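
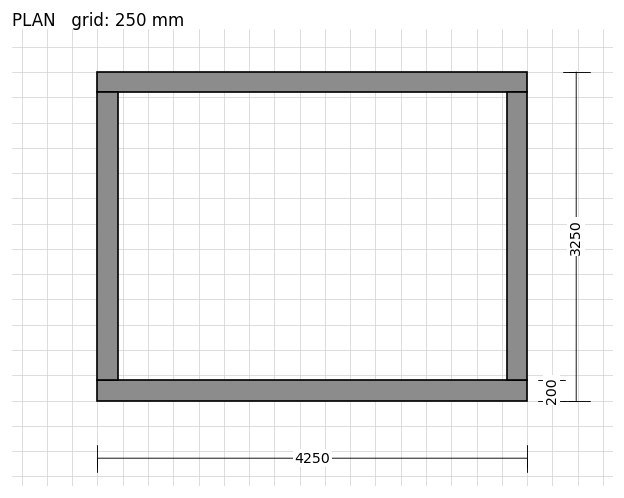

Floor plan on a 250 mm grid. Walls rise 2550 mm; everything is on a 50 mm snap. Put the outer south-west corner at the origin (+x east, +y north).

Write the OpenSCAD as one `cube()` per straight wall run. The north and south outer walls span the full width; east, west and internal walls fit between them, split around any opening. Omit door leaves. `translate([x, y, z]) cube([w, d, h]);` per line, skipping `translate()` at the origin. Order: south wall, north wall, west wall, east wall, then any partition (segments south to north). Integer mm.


cube([4250, 200, 2550]);
translate([0, 3050, 0]) cube([4250, 200, 2550]);
translate([0, 200, 0]) cube([200, 2850, 2550]);
translate([4050, 200, 0]) cube([200, 2850, 2550]);


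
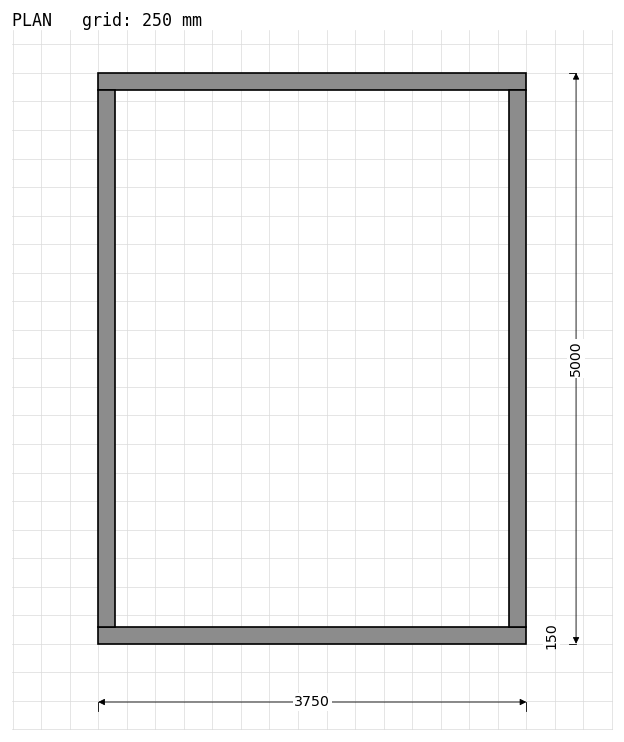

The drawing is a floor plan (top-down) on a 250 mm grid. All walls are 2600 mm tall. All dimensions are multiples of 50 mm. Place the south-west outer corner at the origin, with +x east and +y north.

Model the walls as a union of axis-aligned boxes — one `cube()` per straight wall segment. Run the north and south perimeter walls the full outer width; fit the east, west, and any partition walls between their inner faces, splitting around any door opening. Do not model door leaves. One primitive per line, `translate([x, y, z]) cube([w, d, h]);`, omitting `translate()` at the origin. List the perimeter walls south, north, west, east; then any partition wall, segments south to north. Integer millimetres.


cube([3750, 150, 2600]);
translate([0, 4850, 0]) cube([3750, 150, 2600]);
translate([0, 150, 0]) cube([150, 4700, 2600]);
translate([3600, 150, 0]) cube([150, 4700, 2600]);


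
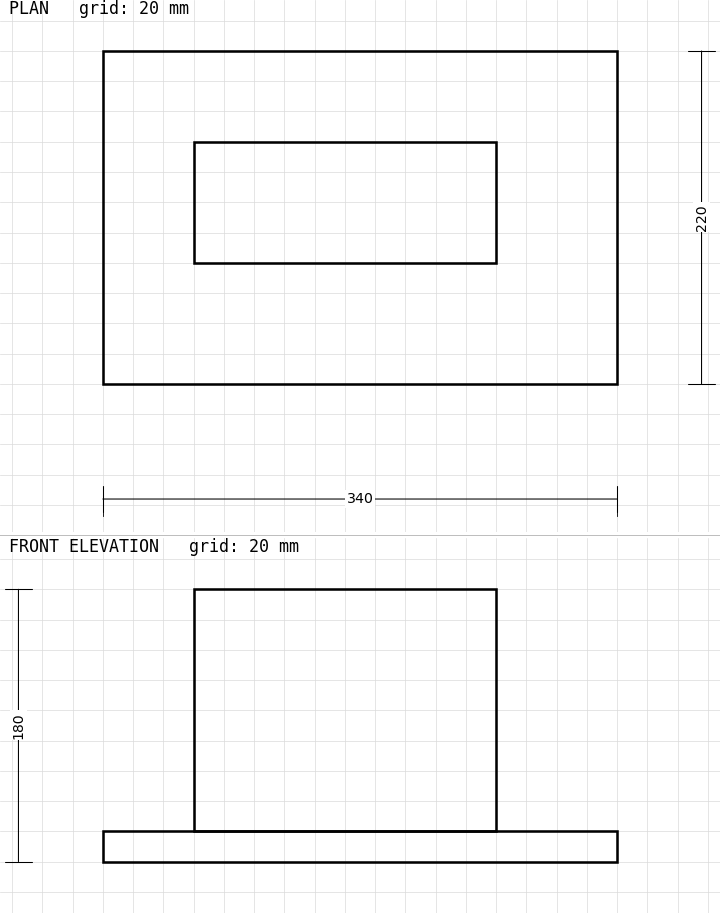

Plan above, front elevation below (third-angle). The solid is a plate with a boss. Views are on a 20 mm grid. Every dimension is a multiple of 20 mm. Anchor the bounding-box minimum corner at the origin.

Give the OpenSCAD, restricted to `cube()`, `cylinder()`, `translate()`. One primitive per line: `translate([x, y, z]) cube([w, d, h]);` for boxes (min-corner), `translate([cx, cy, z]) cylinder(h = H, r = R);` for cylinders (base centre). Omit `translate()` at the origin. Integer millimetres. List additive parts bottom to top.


cube([340, 220, 20]);
translate([60, 80, 20]) cube([200, 80, 160]);


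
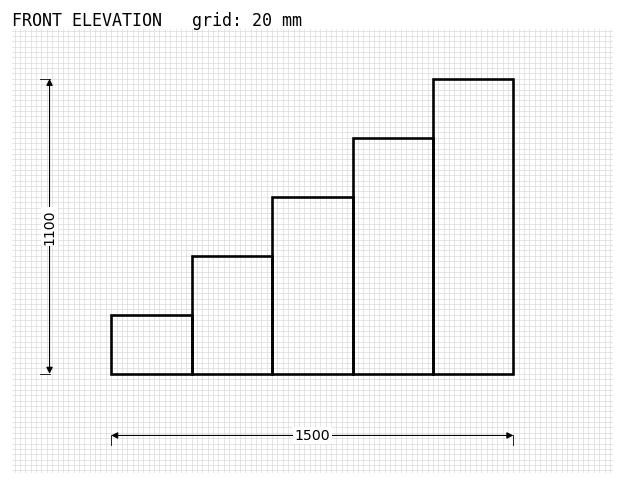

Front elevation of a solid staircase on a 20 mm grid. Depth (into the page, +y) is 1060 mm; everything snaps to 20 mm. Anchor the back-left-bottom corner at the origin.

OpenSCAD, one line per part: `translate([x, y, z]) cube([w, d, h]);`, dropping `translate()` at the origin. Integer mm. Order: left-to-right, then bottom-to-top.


cube([300, 1060, 220]);
translate([300, 0, 0]) cube([300, 1060, 440]);
translate([600, 0, 0]) cube([300, 1060, 660]);
translate([900, 0, 0]) cube([300, 1060, 880]);
translate([1200, 0, 0]) cube([300, 1060, 1100]);


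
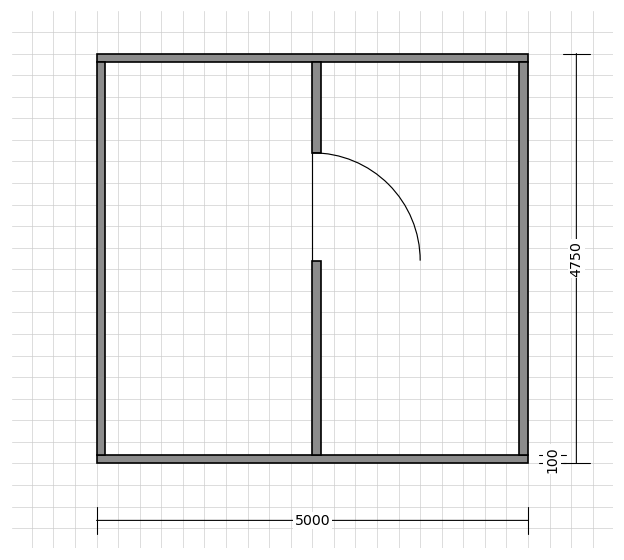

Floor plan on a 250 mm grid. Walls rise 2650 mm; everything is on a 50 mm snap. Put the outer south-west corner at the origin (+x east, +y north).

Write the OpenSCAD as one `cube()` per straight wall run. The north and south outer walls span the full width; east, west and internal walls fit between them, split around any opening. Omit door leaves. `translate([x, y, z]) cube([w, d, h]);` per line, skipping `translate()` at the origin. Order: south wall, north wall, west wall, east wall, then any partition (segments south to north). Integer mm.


cube([5000, 100, 2650]);
translate([0, 4650, 0]) cube([5000, 100, 2650]);
translate([0, 100, 0]) cube([100, 4550, 2650]);
translate([4900, 100, 0]) cube([100, 4550, 2650]);
translate([2500, 100, 0]) cube([100, 2250, 2650]);
translate([2500, 3600, 0]) cube([100, 1050, 2650]);


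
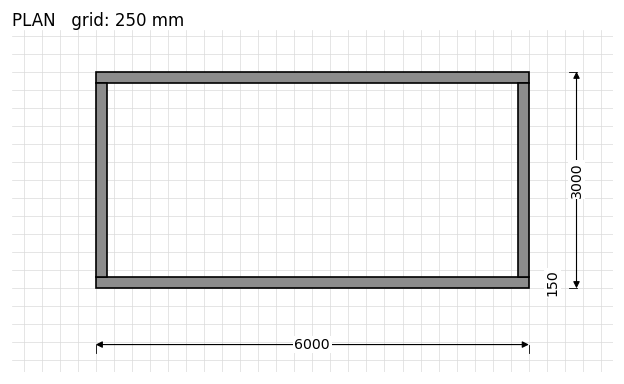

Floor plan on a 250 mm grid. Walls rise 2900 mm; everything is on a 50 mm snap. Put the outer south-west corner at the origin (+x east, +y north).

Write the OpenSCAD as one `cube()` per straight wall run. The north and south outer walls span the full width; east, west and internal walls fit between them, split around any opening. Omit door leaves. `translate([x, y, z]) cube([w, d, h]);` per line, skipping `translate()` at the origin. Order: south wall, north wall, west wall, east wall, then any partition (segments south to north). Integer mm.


cube([6000, 150, 2900]);
translate([0, 2850, 0]) cube([6000, 150, 2900]);
translate([0, 150, 0]) cube([150, 2700, 2900]);
translate([5850, 150, 0]) cube([150, 2700, 2900]);


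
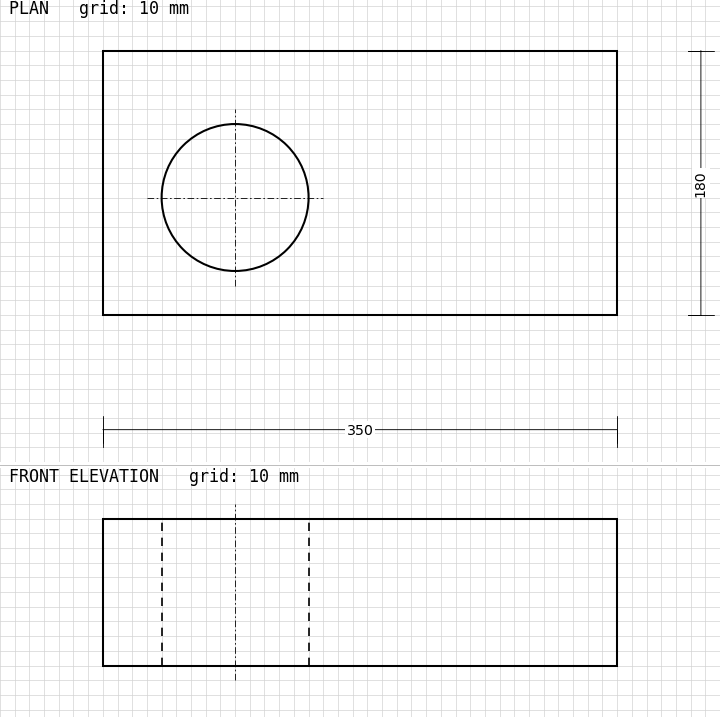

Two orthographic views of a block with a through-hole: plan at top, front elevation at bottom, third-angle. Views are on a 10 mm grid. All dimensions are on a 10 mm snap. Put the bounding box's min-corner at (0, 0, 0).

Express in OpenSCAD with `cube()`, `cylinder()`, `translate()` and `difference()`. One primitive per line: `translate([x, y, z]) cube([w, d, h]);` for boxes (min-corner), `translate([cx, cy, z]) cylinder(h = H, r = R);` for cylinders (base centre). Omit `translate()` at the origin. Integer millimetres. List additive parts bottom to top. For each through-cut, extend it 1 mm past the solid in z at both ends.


difference() {
  cube([350, 180, 100]);
  translate([90, 80, -1]) cylinder(h = 102, r = 50);
}


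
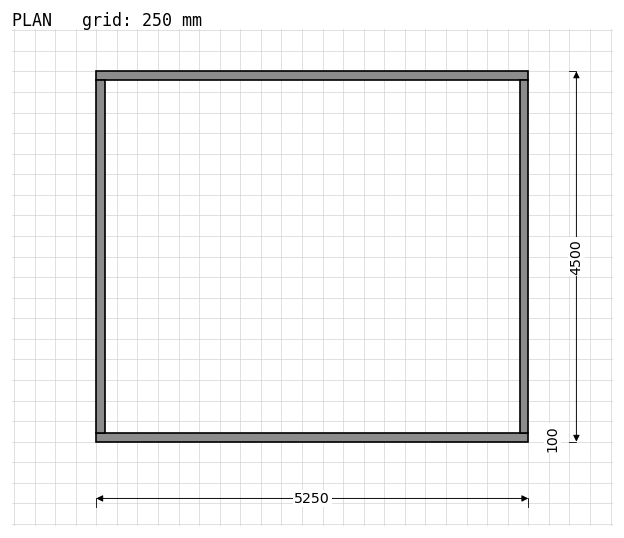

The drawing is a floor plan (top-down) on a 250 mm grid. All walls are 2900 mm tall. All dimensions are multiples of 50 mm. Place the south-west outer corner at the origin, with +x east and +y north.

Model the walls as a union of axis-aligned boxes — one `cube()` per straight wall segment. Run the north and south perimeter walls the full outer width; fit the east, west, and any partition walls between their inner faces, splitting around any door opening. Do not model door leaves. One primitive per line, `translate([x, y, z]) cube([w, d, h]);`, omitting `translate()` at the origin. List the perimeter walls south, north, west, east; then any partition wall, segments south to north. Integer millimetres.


cube([5250, 100, 2900]);
translate([0, 4400, 0]) cube([5250, 100, 2900]);
translate([0, 100, 0]) cube([100, 4300, 2900]);
translate([5150, 100, 0]) cube([100, 4300, 2900]);


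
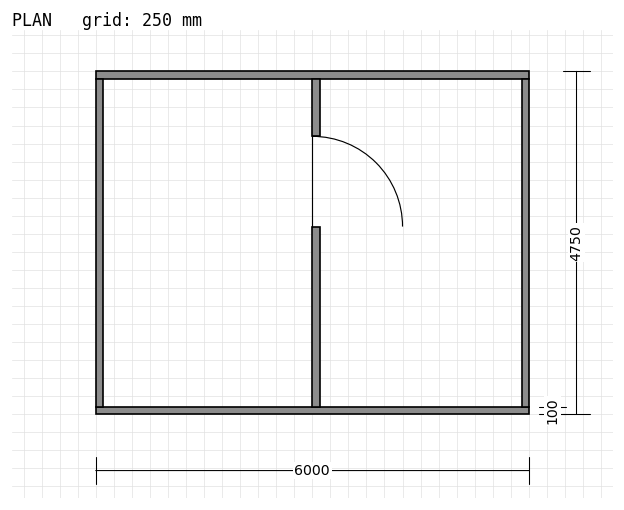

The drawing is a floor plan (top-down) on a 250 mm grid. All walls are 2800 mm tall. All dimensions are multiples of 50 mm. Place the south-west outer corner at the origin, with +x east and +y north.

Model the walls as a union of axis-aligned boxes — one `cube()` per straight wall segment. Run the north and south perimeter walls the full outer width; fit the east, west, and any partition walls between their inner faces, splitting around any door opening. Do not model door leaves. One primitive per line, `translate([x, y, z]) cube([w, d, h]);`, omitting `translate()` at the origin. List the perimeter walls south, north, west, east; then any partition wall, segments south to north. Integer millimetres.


cube([6000, 100, 2800]);
translate([0, 4650, 0]) cube([6000, 100, 2800]);
translate([0, 100, 0]) cube([100, 4550, 2800]);
translate([5900, 100, 0]) cube([100, 4550, 2800]);
translate([3000, 100, 0]) cube([100, 2500, 2800]);
translate([3000, 3850, 0]) cube([100, 800, 2800]);


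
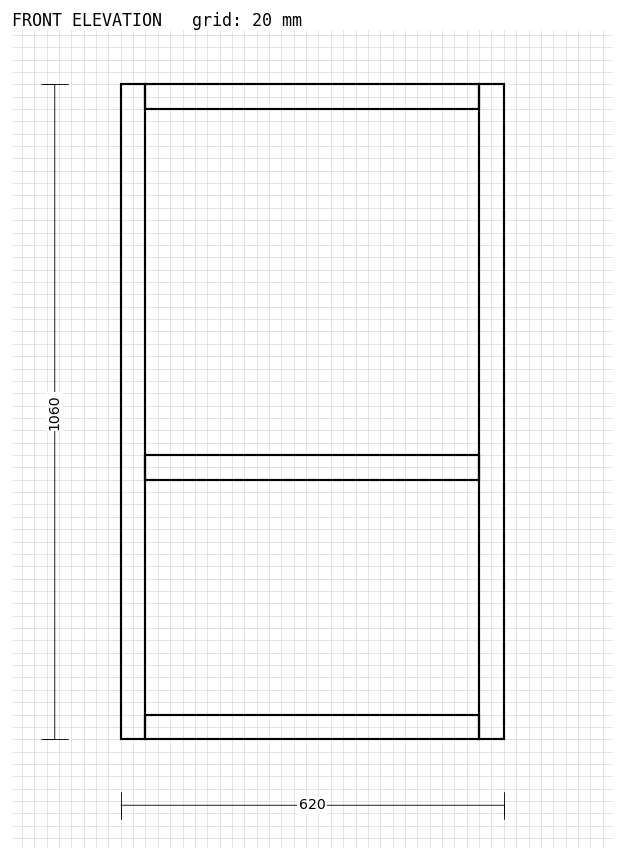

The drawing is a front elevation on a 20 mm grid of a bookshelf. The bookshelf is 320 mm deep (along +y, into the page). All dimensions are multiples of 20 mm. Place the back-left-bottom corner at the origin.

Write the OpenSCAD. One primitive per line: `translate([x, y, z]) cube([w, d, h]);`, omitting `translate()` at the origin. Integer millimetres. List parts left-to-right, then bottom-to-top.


cube([40, 320, 1060]);
translate([40, 0, 0]) cube([540, 320, 40]);
translate([40, 0, 420]) cube([540, 320, 40]);
translate([40, 0, 1020]) cube([540, 320, 40]);
translate([580, 0, 0]) cube([40, 320, 1060]);


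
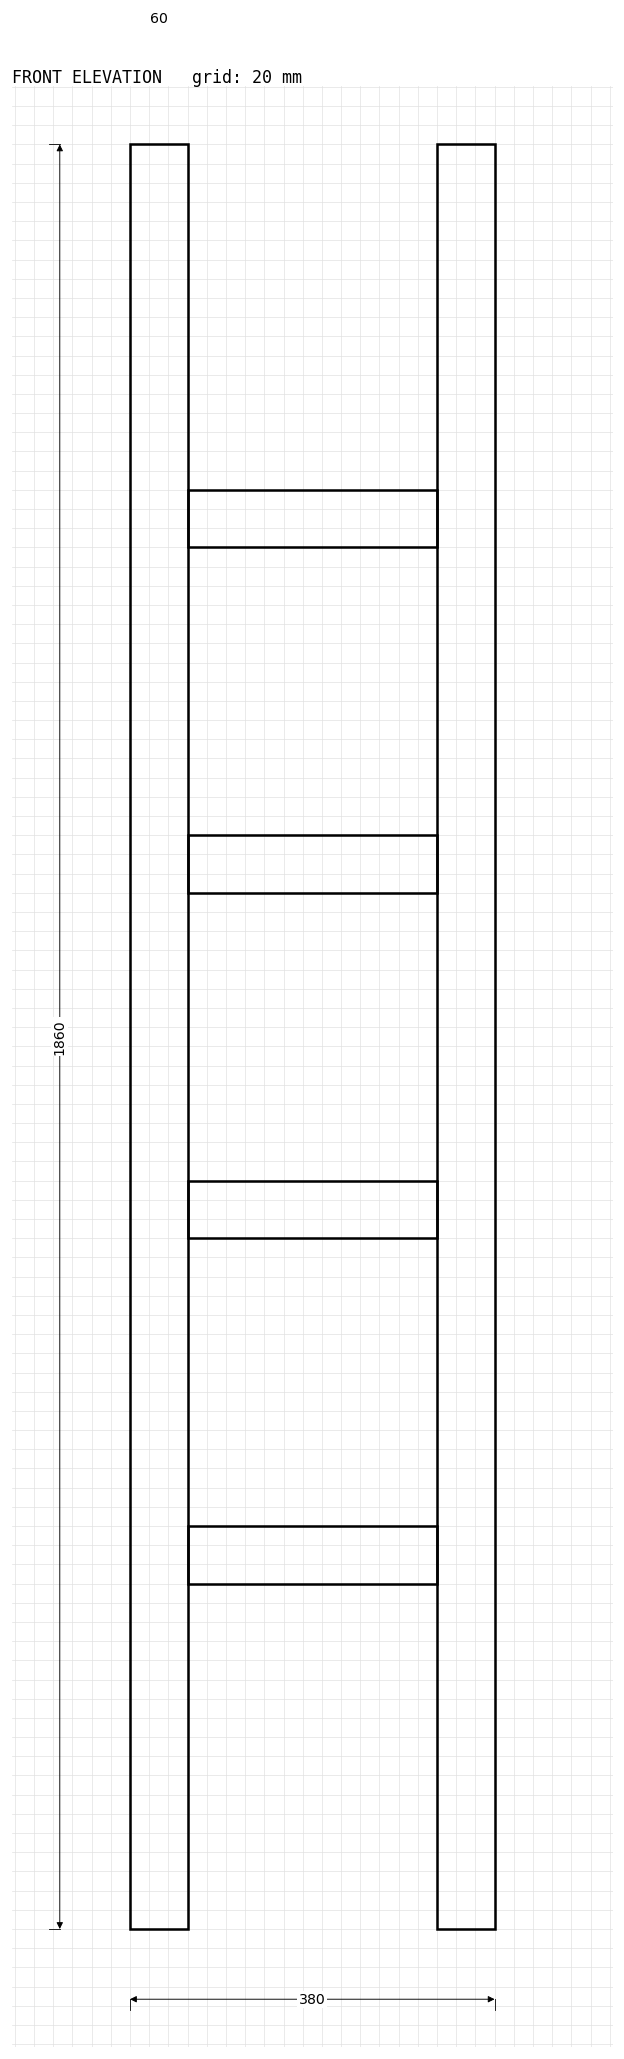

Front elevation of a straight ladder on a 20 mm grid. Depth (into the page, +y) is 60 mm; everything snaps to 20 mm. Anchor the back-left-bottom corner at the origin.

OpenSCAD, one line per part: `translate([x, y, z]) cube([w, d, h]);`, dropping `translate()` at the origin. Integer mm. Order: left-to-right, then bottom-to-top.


cube([60, 60, 1860]);
translate([60, 0, 360]) cube([260, 60, 60]);
translate([60, 0, 720]) cube([260, 60, 60]);
translate([60, 0, 1080]) cube([260, 60, 60]);
translate([60, 0, 1440]) cube([260, 60, 60]);
translate([320, 0, 0]) cube([60, 60, 1860]);


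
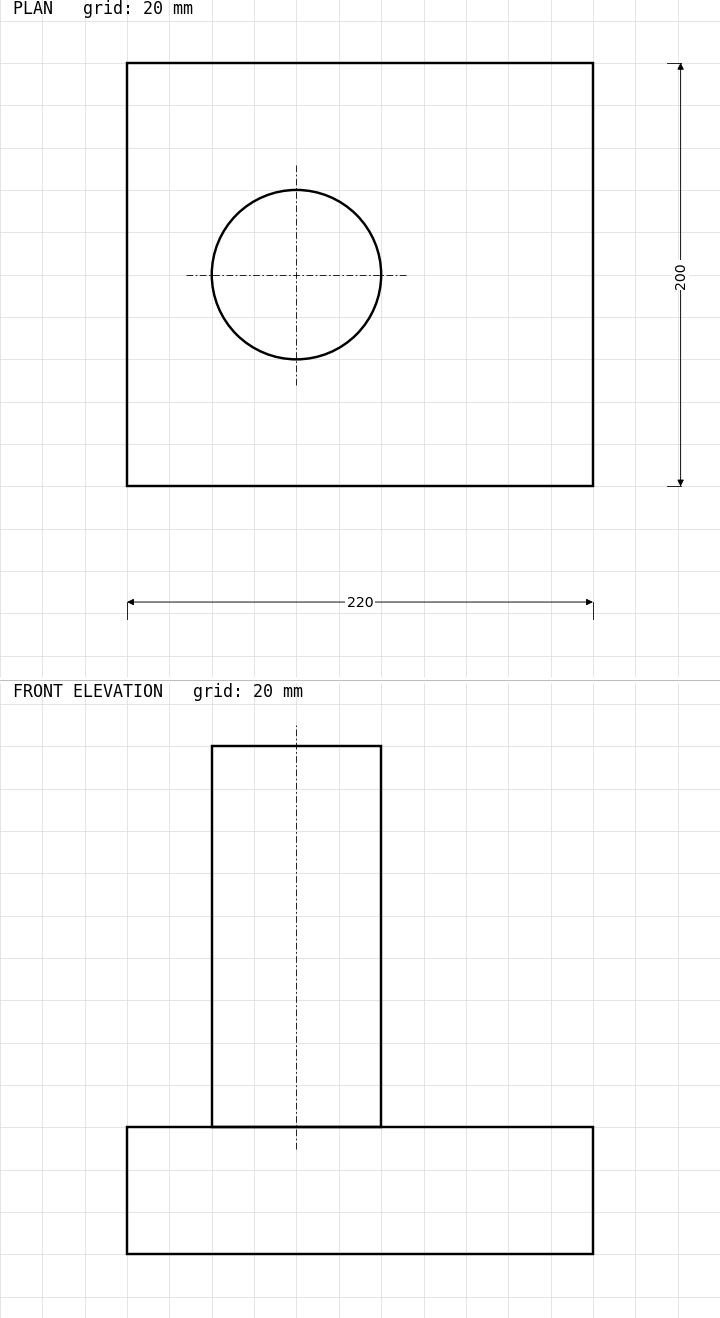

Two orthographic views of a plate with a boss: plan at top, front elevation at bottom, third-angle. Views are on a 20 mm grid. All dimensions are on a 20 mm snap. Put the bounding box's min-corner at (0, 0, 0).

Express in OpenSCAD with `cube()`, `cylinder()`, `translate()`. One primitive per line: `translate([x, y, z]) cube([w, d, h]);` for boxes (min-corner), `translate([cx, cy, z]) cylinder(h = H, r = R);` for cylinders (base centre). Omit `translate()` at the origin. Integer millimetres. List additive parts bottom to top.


cube([220, 200, 60]);
translate([80, 100, 60]) cylinder(h = 180, r = 40);


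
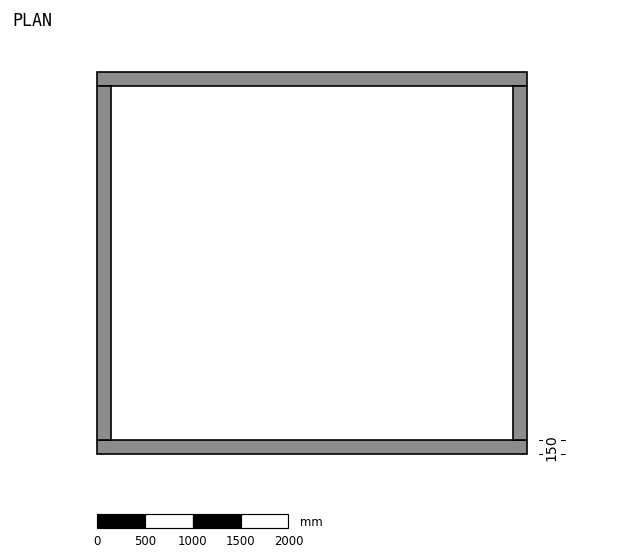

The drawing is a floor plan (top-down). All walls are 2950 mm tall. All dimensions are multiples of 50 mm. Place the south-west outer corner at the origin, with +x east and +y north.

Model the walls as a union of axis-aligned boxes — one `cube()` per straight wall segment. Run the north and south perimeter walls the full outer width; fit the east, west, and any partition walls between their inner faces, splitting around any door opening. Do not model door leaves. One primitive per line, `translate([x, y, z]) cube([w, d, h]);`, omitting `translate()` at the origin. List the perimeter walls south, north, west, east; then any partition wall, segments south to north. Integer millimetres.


cube([4500, 150, 2950]);
translate([0, 3850, 0]) cube([4500, 150, 2950]);
translate([0, 150, 0]) cube([150, 3700, 2950]);
translate([4350, 150, 0]) cube([150, 3700, 2950]);


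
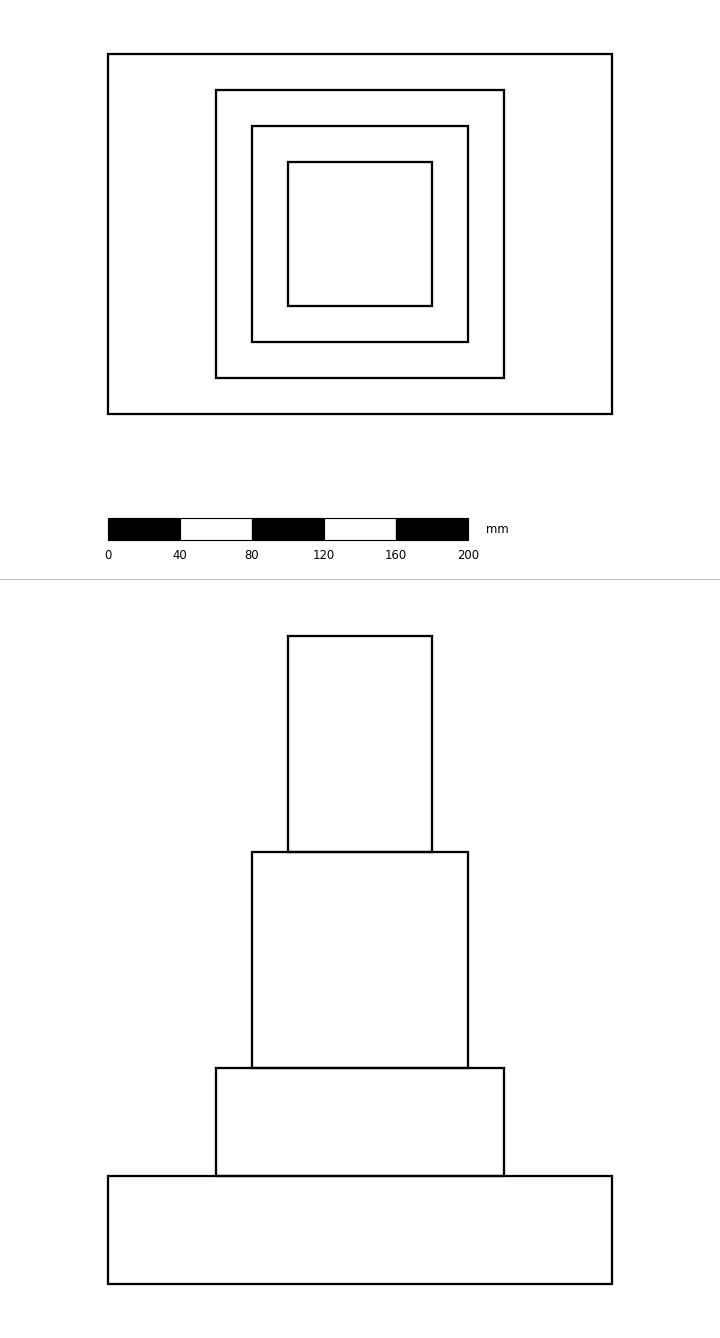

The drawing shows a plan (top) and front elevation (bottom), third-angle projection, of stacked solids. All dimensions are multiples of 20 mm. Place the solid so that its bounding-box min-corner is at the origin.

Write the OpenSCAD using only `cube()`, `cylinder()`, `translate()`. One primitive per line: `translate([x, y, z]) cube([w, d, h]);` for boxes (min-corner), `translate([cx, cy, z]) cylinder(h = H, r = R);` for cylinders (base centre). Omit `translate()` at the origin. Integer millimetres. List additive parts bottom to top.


cube([280, 200, 60]);
translate([60, 20, 60]) cube([160, 160, 60]);
translate([80, 40, 120]) cube([120, 120, 120]);
translate([100, 60, 240]) cube([80, 80, 120]);


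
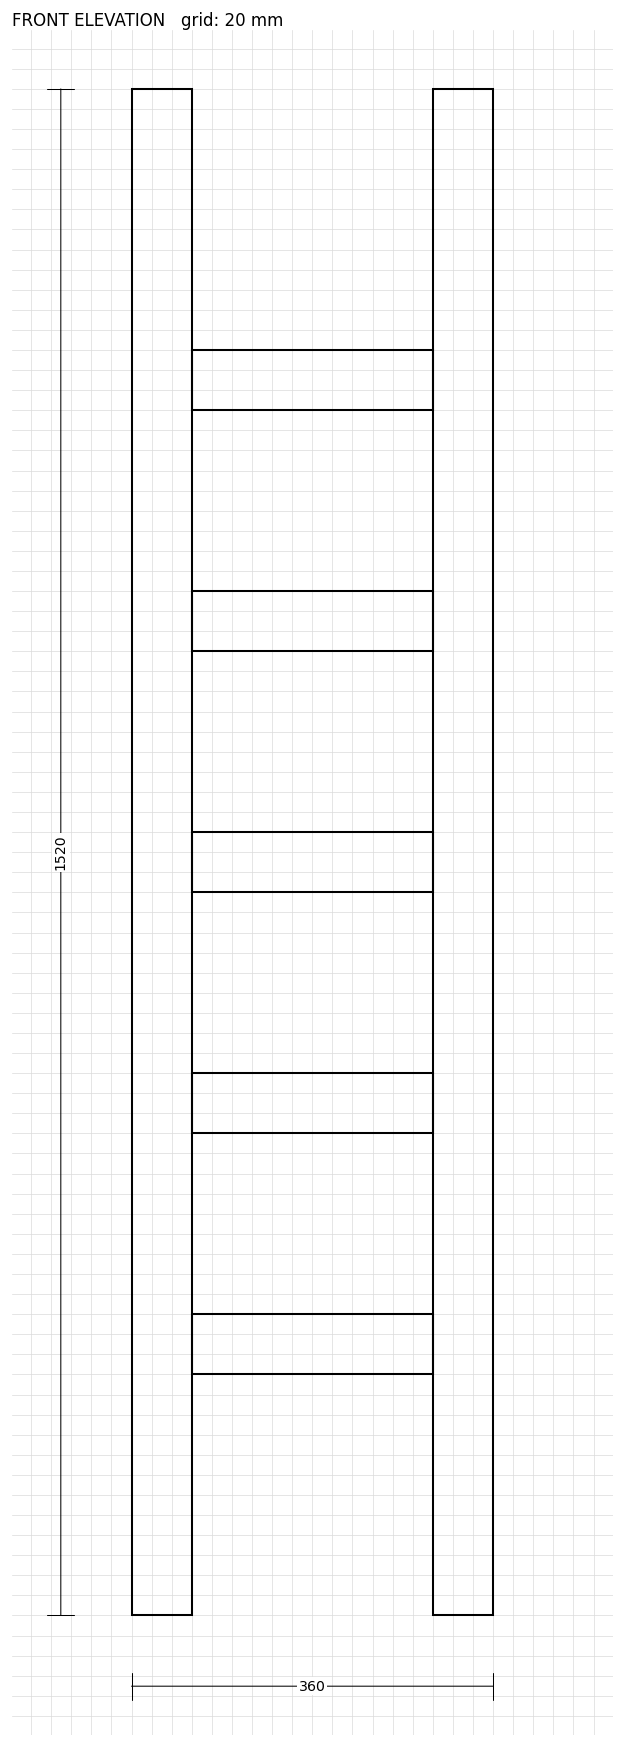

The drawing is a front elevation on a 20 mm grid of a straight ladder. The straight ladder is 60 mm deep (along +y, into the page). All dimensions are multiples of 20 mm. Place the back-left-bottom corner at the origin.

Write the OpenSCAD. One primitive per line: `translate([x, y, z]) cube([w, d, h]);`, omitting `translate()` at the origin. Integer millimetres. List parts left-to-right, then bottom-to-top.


cube([60, 60, 1520]);
translate([60, 0, 240]) cube([240, 60, 60]);
translate([60, 0, 480]) cube([240, 60, 60]);
translate([60, 0, 720]) cube([240, 60, 60]);
translate([60, 0, 960]) cube([240, 60, 60]);
translate([60, 0, 1200]) cube([240, 60, 60]);
translate([300, 0, 0]) cube([60, 60, 1520]);


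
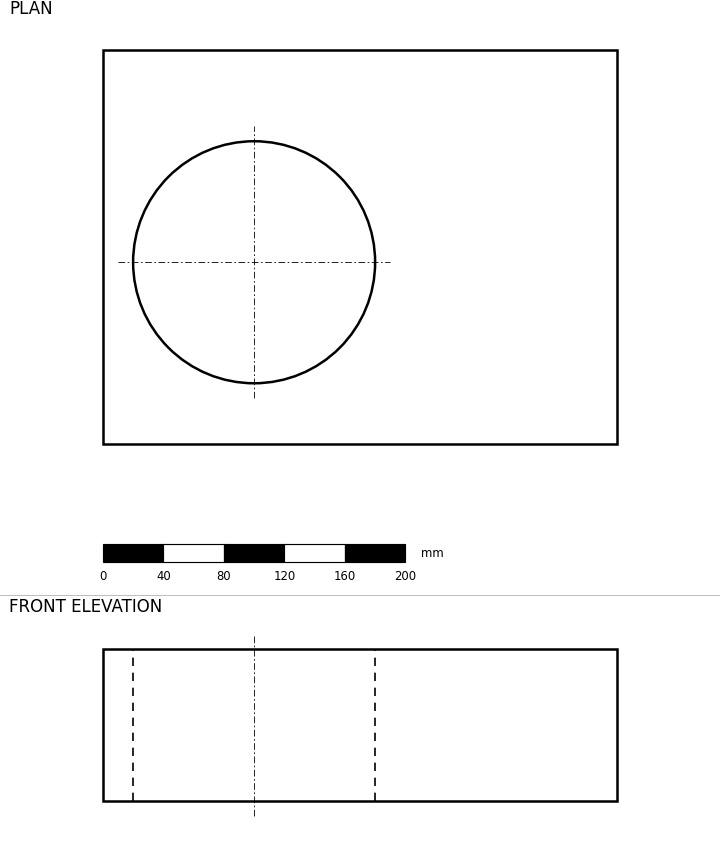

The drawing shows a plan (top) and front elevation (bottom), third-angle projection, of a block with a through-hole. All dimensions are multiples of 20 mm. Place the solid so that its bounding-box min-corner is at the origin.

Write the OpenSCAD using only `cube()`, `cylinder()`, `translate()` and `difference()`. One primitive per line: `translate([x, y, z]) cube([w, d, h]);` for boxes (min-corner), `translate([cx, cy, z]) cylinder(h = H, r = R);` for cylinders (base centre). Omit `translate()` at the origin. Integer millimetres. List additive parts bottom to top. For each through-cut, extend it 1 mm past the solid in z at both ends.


difference() {
  cube([340, 260, 100]);
  translate([100, 120, -1]) cylinder(h = 102, r = 80);
}


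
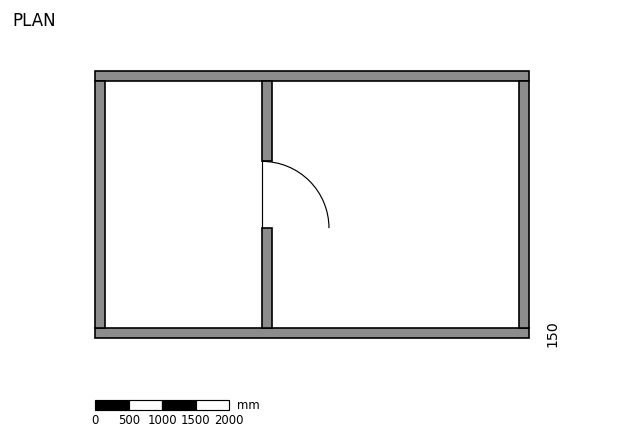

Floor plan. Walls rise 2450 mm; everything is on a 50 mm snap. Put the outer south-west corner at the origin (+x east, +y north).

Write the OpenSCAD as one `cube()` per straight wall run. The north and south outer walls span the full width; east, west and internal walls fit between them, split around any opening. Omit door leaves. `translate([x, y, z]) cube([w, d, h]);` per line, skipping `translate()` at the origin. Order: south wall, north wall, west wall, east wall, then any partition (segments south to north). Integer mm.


cube([6500, 150, 2450]);
translate([0, 3850, 0]) cube([6500, 150, 2450]);
translate([0, 150, 0]) cube([150, 3700, 2450]);
translate([6350, 150, 0]) cube([150, 3700, 2450]);
translate([2500, 150, 0]) cube([150, 1500, 2450]);
translate([2500, 2650, 0]) cube([150, 1200, 2450]);


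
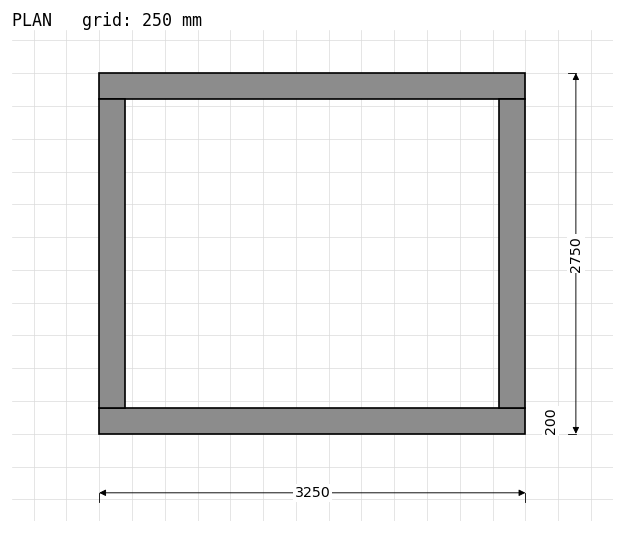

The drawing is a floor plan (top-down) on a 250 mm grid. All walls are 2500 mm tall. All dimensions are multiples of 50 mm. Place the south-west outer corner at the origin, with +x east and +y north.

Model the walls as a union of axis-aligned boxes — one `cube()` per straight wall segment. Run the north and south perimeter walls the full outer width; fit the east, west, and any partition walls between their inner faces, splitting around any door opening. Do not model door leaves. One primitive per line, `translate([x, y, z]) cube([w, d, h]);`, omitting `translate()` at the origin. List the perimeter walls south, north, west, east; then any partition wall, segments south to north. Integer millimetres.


cube([3250, 200, 2500]);
translate([0, 2550, 0]) cube([3250, 200, 2500]);
translate([0, 200, 0]) cube([200, 2350, 2500]);
translate([3050, 200, 0]) cube([200, 2350, 2500]);


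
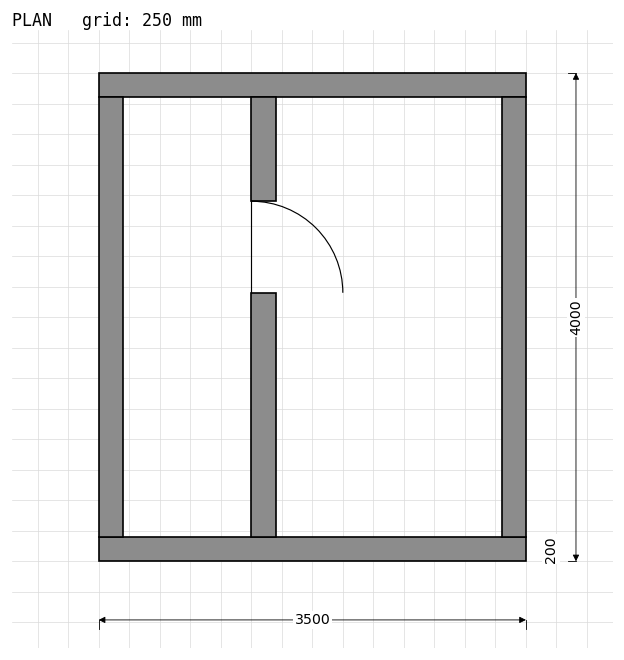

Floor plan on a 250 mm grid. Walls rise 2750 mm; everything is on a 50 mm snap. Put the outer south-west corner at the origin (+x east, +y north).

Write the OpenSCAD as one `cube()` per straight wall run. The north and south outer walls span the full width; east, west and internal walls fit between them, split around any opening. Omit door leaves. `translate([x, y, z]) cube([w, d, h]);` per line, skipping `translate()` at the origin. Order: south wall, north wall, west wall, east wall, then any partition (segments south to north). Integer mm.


cube([3500, 200, 2750]);
translate([0, 3800, 0]) cube([3500, 200, 2750]);
translate([0, 200, 0]) cube([200, 3600, 2750]);
translate([3300, 200, 0]) cube([200, 3600, 2750]);
translate([1250, 200, 0]) cube([200, 2000, 2750]);
translate([1250, 2950, 0]) cube([200, 850, 2750]);


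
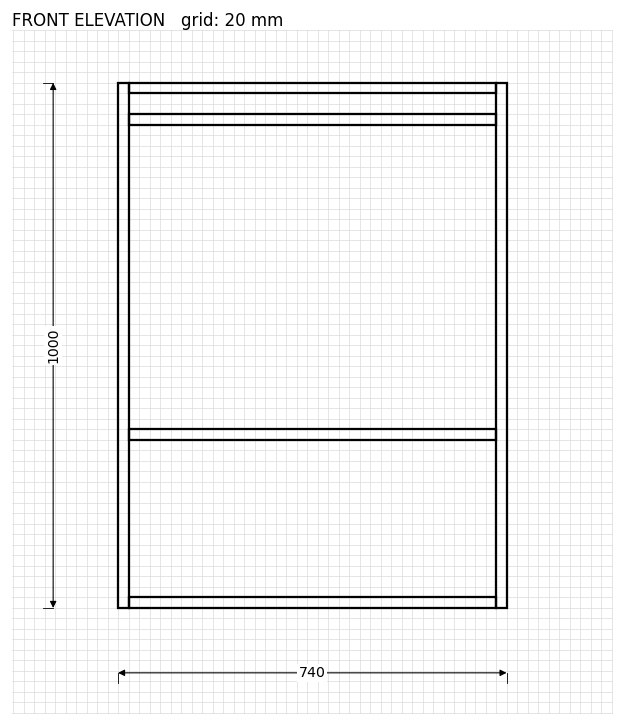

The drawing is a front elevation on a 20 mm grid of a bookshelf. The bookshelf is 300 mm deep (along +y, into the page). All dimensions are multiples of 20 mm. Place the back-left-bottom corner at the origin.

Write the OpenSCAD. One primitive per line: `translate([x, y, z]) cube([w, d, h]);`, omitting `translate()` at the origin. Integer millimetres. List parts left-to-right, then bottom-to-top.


cube([20, 300, 1000]);
translate([20, 0, 0]) cube([700, 300, 20]);
translate([20, 0, 320]) cube([700, 300, 20]);
translate([20, 0, 920]) cube([700, 300, 20]);
translate([20, 0, 980]) cube([700, 300, 20]);
translate([720, 0, 0]) cube([20, 300, 1000]);


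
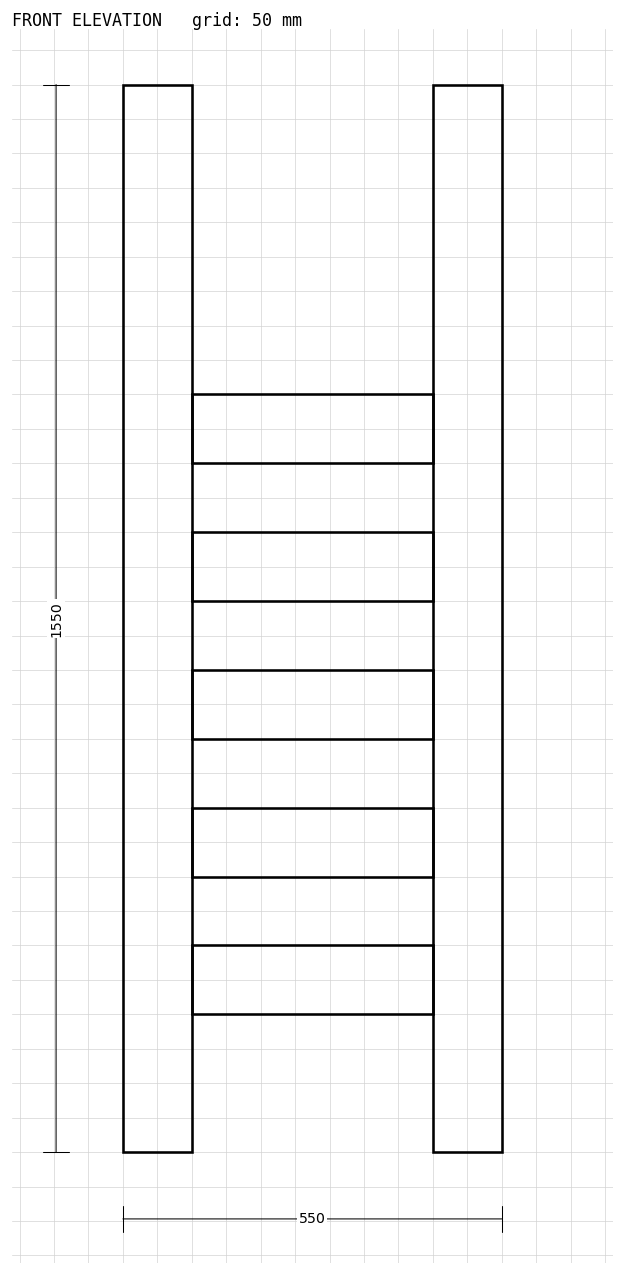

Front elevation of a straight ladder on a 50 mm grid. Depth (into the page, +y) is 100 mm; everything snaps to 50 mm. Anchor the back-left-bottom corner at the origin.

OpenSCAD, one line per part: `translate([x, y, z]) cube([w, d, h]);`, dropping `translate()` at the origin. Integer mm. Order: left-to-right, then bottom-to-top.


cube([100, 100, 1550]);
translate([100, 0, 200]) cube([350, 100, 100]);
translate([100, 0, 400]) cube([350, 100, 100]);
translate([100, 0, 600]) cube([350, 100, 100]);
translate([100, 0, 800]) cube([350, 100, 100]);
translate([100, 0, 1000]) cube([350, 100, 100]);
translate([450, 0, 0]) cube([100, 100, 1550]);


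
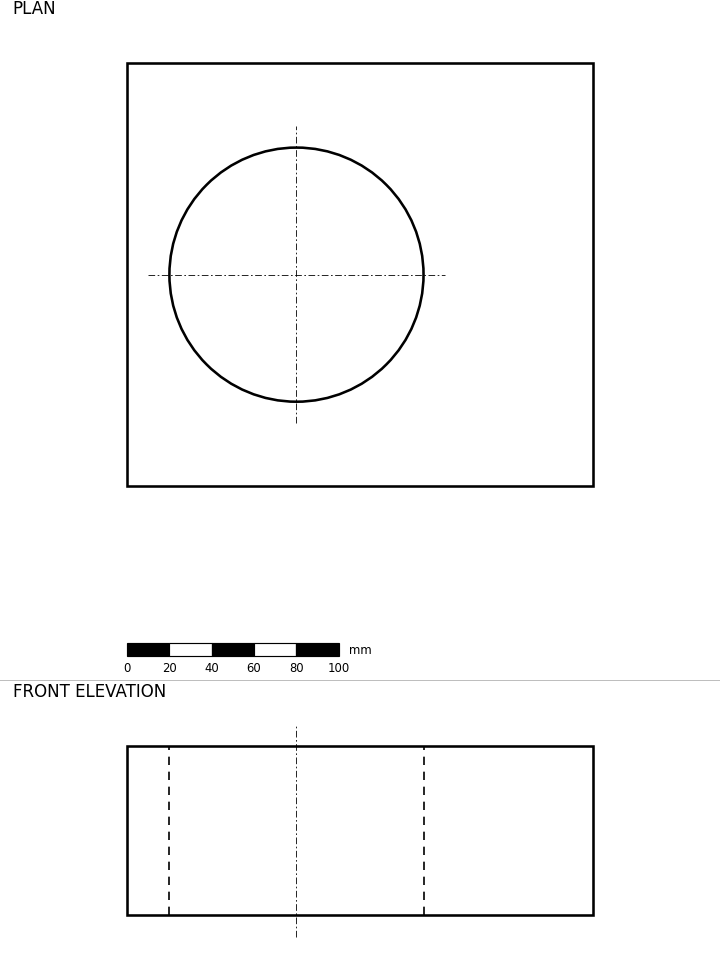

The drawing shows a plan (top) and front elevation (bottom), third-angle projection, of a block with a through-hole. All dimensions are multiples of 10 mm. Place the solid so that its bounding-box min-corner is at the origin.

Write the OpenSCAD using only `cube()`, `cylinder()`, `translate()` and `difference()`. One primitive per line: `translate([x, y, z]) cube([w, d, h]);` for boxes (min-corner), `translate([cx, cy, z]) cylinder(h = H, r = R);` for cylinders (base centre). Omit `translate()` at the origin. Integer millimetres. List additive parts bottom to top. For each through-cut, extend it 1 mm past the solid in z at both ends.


difference() {
  cube([220, 200, 80]);
  translate([80, 100, -1]) cylinder(h = 82, r = 60);
}


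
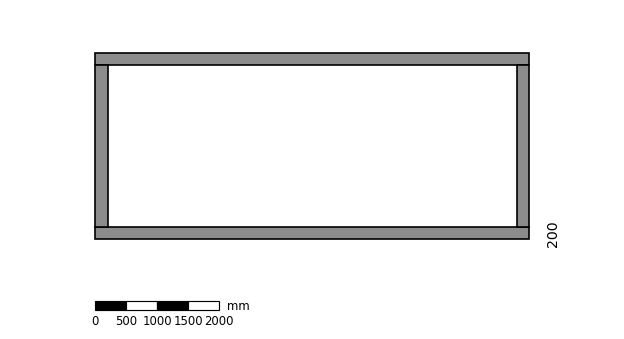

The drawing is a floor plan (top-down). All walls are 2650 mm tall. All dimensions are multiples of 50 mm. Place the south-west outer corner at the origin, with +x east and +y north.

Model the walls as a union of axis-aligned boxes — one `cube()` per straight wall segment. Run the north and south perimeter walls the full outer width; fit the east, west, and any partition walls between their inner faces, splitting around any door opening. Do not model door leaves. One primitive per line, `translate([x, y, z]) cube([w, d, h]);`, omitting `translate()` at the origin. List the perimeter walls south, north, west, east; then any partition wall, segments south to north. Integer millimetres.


cube([7000, 200, 2650]);
translate([0, 2800, 0]) cube([7000, 200, 2650]);
translate([0, 200, 0]) cube([200, 2600, 2650]);
translate([6800, 200, 0]) cube([200, 2600, 2650]);


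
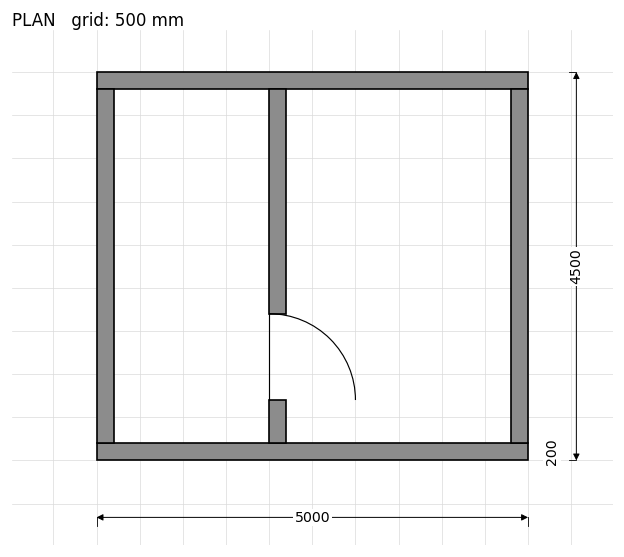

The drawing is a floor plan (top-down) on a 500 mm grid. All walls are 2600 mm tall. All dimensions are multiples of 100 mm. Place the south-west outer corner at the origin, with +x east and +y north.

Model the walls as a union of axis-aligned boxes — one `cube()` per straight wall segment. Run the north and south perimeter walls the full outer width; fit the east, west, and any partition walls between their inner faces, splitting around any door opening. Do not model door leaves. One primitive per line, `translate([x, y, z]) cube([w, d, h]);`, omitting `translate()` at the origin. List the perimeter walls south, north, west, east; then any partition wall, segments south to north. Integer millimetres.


cube([5000, 200, 2600]);
translate([0, 4300, 0]) cube([5000, 200, 2600]);
translate([0, 200, 0]) cube([200, 4100, 2600]);
translate([4800, 200, 0]) cube([200, 4100, 2600]);
translate([2000, 200, 0]) cube([200, 500, 2600]);
translate([2000, 1700, 0]) cube([200, 2600, 2600]);


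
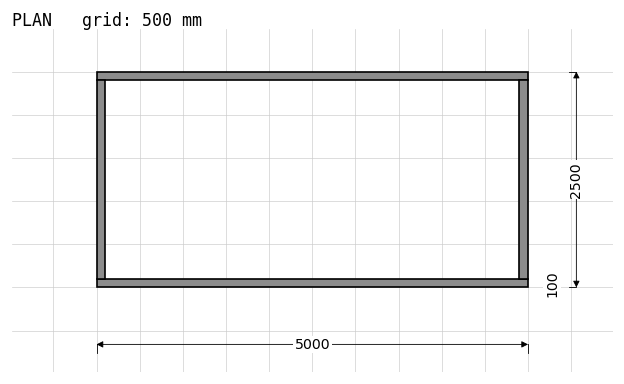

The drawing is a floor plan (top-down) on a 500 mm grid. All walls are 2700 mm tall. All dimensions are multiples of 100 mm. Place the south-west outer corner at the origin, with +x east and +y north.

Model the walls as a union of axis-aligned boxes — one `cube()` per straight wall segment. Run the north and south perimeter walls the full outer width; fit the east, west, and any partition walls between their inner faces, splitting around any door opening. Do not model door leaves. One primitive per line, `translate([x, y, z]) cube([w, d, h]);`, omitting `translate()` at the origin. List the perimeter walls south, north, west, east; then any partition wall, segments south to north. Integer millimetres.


cube([5000, 100, 2700]);
translate([0, 2400, 0]) cube([5000, 100, 2700]);
translate([0, 100, 0]) cube([100, 2300, 2700]);
translate([4900, 100, 0]) cube([100, 2300, 2700]);


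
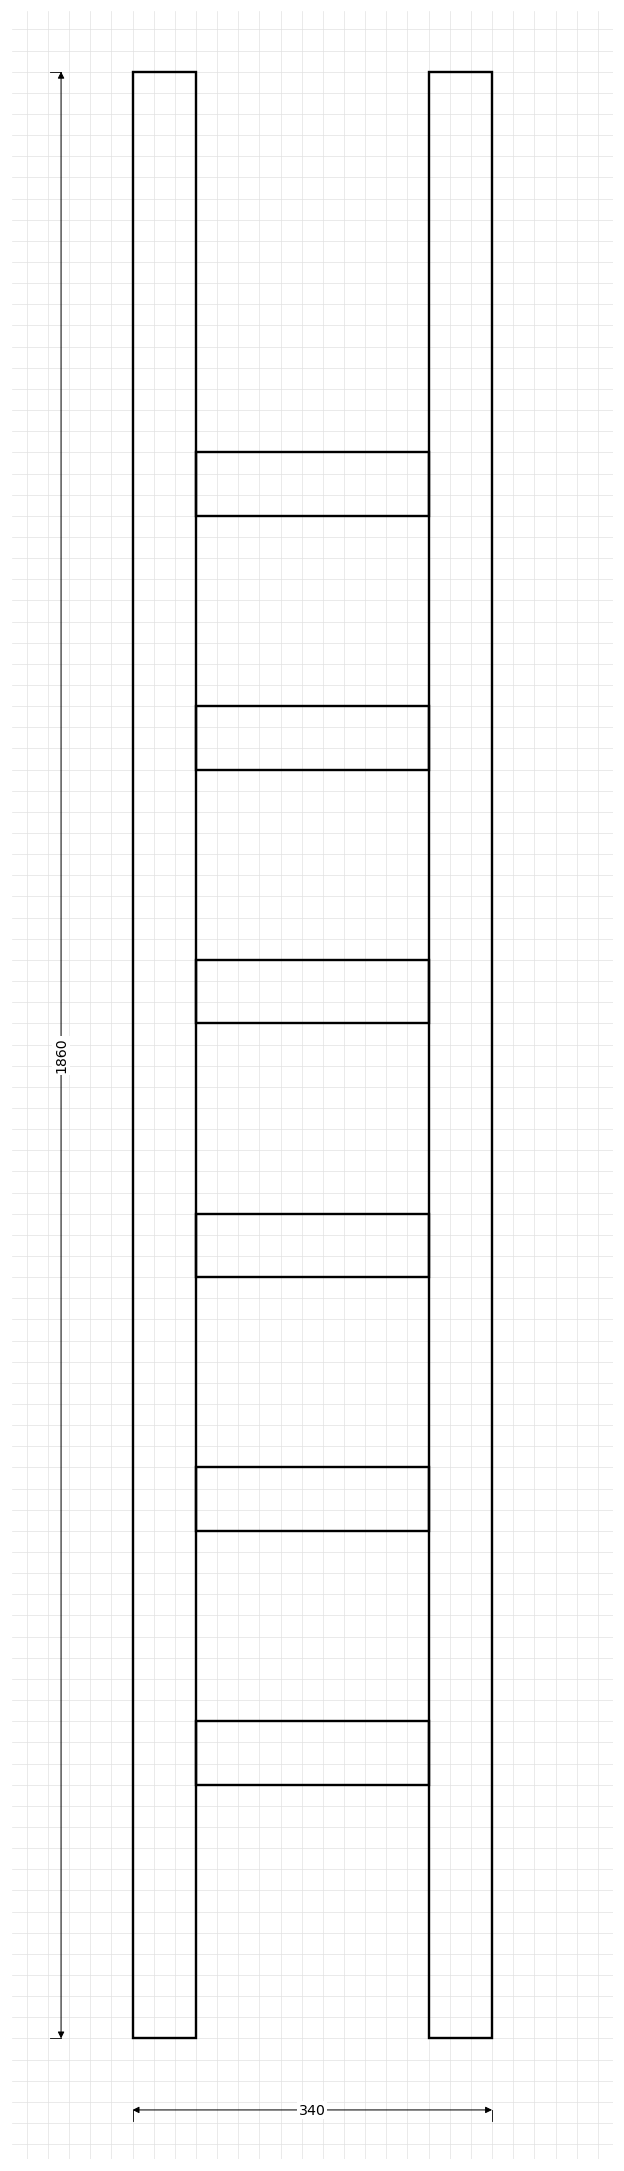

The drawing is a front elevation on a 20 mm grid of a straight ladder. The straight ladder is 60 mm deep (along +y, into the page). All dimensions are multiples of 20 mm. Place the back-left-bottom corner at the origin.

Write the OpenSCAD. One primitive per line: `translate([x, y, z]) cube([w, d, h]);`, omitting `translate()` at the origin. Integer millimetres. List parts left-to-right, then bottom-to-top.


cube([60, 60, 1860]);
translate([60, 0, 240]) cube([220, 60, 60]);
translate([60, 0, 480]) cube([220, 60, 60]);
translate([60, 0, 720]) cube([220, 60, 60]);
translate([60, 0, 960]) cube([220, 60, 60]);
translate([60, 0, 1200]) cube([220, 60, 60]);
translate([60, 0, 1440]) cube([220, 60, 60]);
translate([280, 0, 0]) cube([60, 60, 1860]);


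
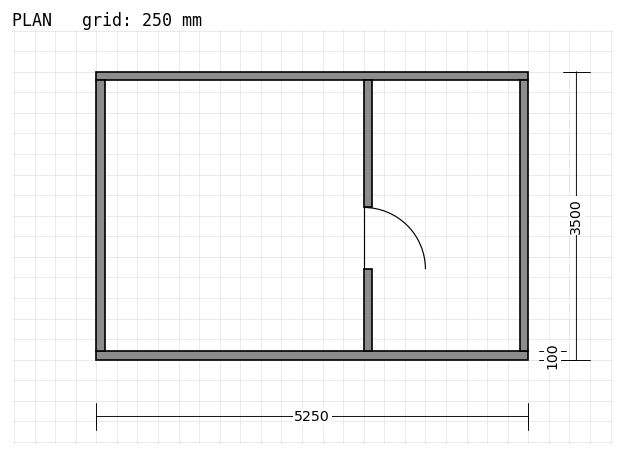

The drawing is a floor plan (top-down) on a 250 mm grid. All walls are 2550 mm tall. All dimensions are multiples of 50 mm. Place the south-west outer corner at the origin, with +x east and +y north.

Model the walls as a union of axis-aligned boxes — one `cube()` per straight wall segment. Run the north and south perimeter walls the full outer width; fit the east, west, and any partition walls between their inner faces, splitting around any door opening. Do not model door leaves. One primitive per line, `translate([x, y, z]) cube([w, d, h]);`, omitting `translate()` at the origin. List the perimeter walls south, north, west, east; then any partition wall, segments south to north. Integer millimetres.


cube([5250, 100, 2550]);
translate([0, 3400, 0]) cube([5250, 100, 2550]);
translate([0, 100, 0]) cube([100, 3300, 2550]);
translate([5150, 100, 0]) cube([100, 3300, 2550]);
translate([3250, 100, 0]) cube([100, 1000, 2550]);
translate([3250, 1850, 0]) cube([100, 1550, 2550]);


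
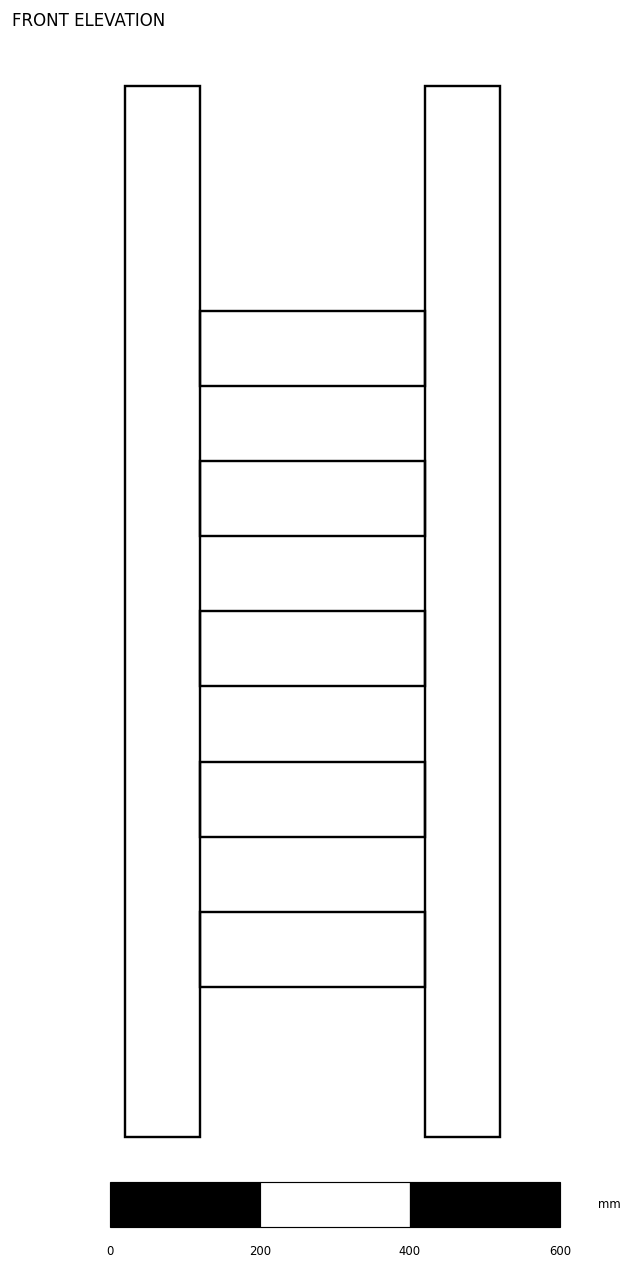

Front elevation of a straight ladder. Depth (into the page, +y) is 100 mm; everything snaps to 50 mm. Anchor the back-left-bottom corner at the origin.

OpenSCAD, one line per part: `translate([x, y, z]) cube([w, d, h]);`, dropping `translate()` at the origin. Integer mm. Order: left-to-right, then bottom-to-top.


cube([100, 100, 1400]);
translate([100, 0, 200]) cube([300, 100, 100]);
translate([100, 0, 400]) cube([300, 100, 100]);
translate([100, 0, 600]) cube([300, 100, 100]);
translate([100, 0, 800]) cube([300, 100, 100]);
translate([100, 0, 1000]) cube([300, 100, 100]);
translate([400, 0, 0]) cube([100, 100, 1400]);


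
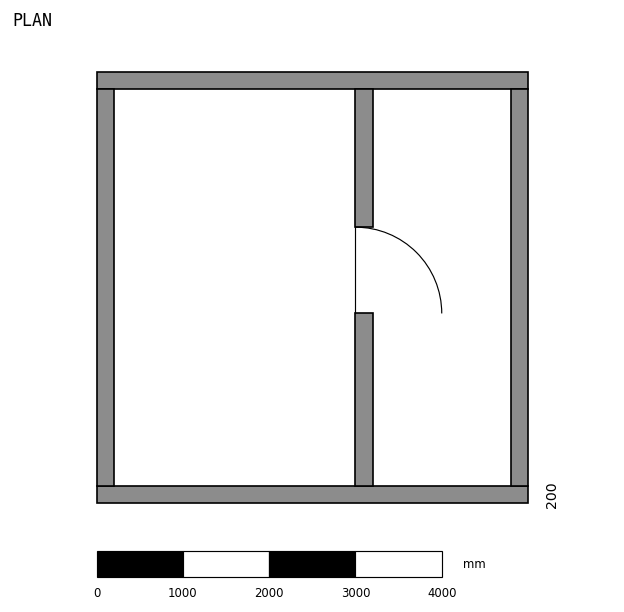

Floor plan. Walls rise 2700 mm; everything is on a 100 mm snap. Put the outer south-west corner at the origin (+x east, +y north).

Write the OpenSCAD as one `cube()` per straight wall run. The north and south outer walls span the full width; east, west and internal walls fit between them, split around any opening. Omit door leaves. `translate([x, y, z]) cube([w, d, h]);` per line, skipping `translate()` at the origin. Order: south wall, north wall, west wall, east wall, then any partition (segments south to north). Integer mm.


cube([5000, 200, 2700]);
translate([0, 4800, 0]) cube([5000, 200, 2700]);
translate([0, 200, 0]) cube([200, 4600, 2700]);
translate([4800, 200, 0]) cube([200, 4600, 2700]);
translate([3000, 200, 0]) cube([200, 2000, 2700]);
translate([3000, 3200, 0]) cube([200, 1600, 2700]);


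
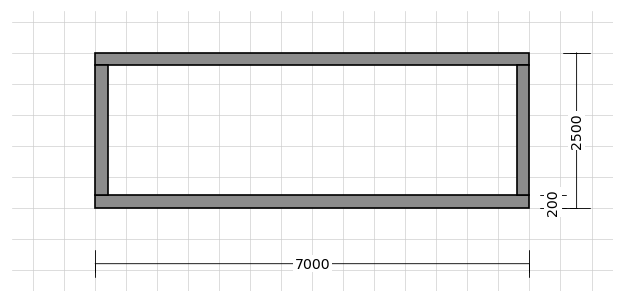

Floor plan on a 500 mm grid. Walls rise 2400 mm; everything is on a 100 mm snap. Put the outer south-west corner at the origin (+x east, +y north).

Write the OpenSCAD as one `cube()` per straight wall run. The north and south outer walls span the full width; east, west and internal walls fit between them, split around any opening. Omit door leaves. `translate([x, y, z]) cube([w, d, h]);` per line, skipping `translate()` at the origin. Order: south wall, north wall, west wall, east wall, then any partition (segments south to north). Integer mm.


cube([7000, 200, 2400]);
translate([0, 2300, 0]) cube([7000, 200, 2400]);
translate([0, 200, 0]) cube([200, 2100, 2400]);
translate([6800, 200, 0]) cube([200, 2100, 2400]);


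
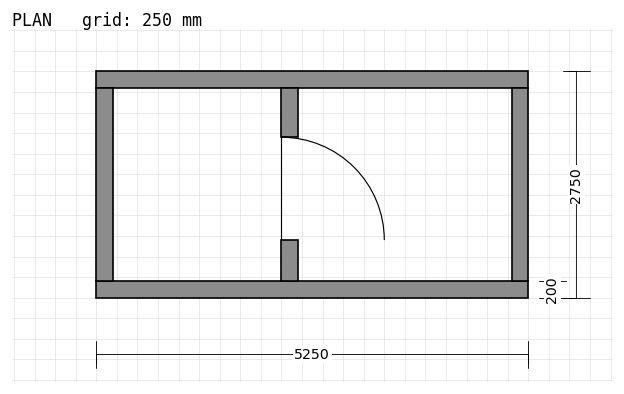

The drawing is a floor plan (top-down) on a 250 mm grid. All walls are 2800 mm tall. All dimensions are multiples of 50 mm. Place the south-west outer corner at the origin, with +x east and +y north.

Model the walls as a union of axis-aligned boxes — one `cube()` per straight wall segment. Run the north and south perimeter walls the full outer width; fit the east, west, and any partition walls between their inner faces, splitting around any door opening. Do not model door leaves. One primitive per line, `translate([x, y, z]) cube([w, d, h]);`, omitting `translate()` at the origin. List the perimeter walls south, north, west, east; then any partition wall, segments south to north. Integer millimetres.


cube([5250, 200, 2800]);
translate([0, 2550, 0]) cube([5250, 200, 2800]);
translate([0, 200, 0]) cube([200, 2350, 2800]);
translate([5050, 200, 0]) cube([200, 2350, 2800]);
translate([2250, 200, 0]) cube([200, 500, 2800]);
translate([2250, 1950, 0]) cube([200, 600, 2800]);


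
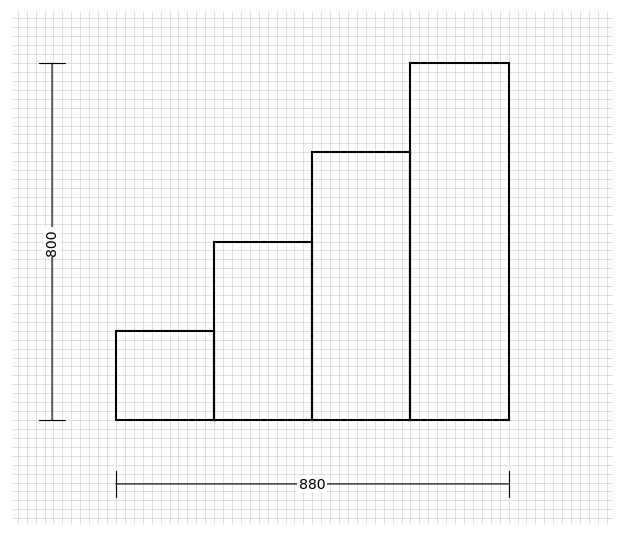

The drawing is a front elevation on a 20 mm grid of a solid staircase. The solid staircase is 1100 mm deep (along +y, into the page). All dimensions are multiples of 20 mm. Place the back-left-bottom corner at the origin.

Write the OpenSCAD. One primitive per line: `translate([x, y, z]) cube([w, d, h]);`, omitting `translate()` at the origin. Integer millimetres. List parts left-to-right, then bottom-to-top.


cube([220, 1100, 200]);
translate([220, 0, 0]) cube([220, 1100, 400]);
translate([440, 0, 0]) cube([220, 1100, 600]);
translate([660, 0, 0]) cube([220, 1100, 800]);


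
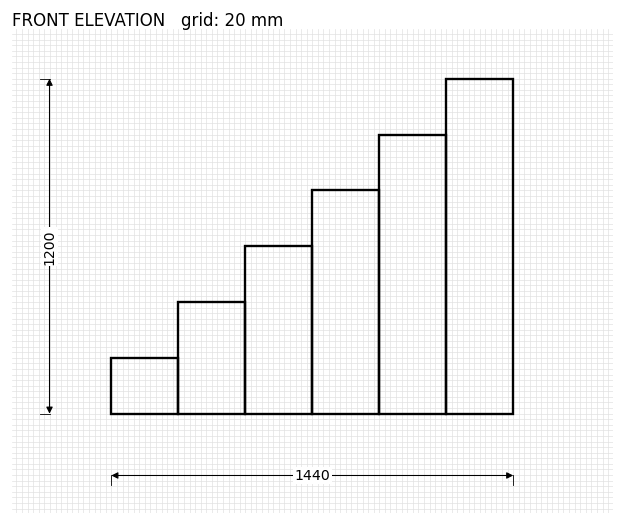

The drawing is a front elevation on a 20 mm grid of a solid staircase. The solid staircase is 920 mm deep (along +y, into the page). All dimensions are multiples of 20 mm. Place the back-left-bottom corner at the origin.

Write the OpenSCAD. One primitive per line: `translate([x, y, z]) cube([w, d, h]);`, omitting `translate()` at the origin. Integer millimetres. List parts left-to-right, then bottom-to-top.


cube([240, 920, 200]);
translate([240, 0, 0]) cube([240, 920, 400]);
translate([480, 0, 0]) cube([240, 920, 600]);
translate([720, 0, 0]) cube([240, 920, 800]);
translate([960, 0, 0]) cube([240, 920, 1000]);
translate([1200, 0, 0]) cube([240, 920, 1200]);


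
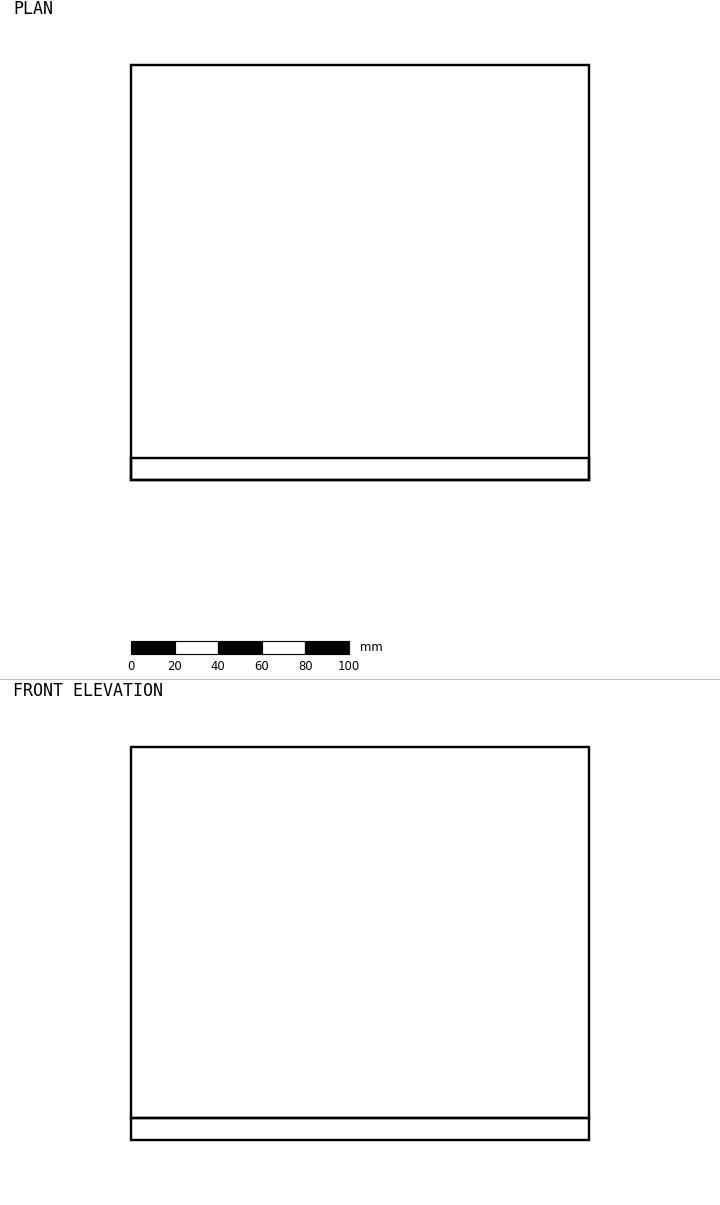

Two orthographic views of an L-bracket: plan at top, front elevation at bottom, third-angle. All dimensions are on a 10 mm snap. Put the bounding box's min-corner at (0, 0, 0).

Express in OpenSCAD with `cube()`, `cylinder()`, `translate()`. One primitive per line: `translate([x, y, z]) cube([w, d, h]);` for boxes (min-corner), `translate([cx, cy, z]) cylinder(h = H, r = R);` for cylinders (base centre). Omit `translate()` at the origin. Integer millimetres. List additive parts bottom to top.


cube([210, 190, 10]);
translate([0, 0, 10]) cube([210, 10, 170]);


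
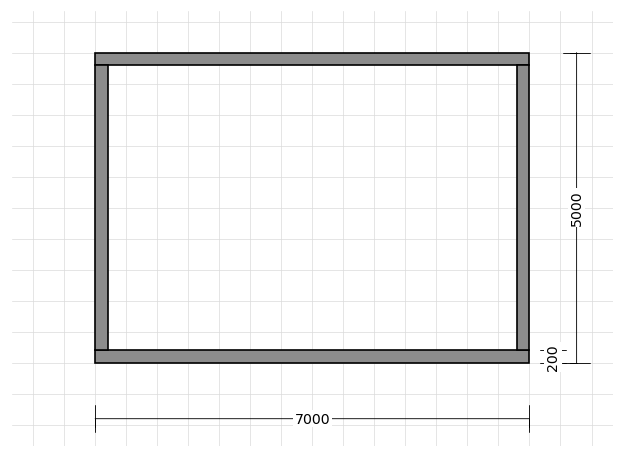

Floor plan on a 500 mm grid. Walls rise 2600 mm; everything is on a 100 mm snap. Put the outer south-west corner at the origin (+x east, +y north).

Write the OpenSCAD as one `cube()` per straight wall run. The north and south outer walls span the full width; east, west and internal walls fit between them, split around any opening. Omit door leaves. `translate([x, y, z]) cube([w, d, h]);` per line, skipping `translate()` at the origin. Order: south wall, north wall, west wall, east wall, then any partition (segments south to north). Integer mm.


cube([7000, 200, 2600]);
translate([0, 4800, 0]) cube([7000, 200, 2600]);
translate([0, 200, 0]) cube([200, 4600, 2600]);
translate([6800, 200, 0]) cube([200, 4600, 2600]);


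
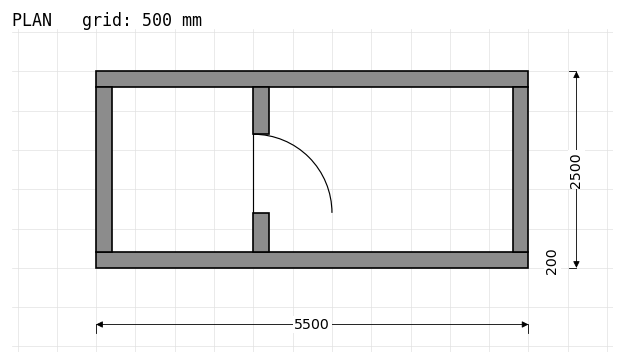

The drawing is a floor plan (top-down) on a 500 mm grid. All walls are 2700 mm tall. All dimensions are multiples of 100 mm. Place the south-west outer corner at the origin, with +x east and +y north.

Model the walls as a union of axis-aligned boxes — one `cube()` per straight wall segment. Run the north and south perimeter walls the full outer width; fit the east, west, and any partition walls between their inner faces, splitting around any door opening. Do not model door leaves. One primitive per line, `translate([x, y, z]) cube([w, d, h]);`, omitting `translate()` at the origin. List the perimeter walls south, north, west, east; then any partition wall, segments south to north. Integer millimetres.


cube([5500, 200, 2700]);
translate([0, 2300, 0]) cube([5500, 200, 2700]);
translate([0, 200, 0]) cube([200, 2100, 2700]);
translate([5300, 200, 0]) cube([200, 2100, 2700]);
translate([2000, 200, 0]) cube([200, 500, 2700]);
translate([2000, 1700, 0]) cube([200, 600, 2700]);


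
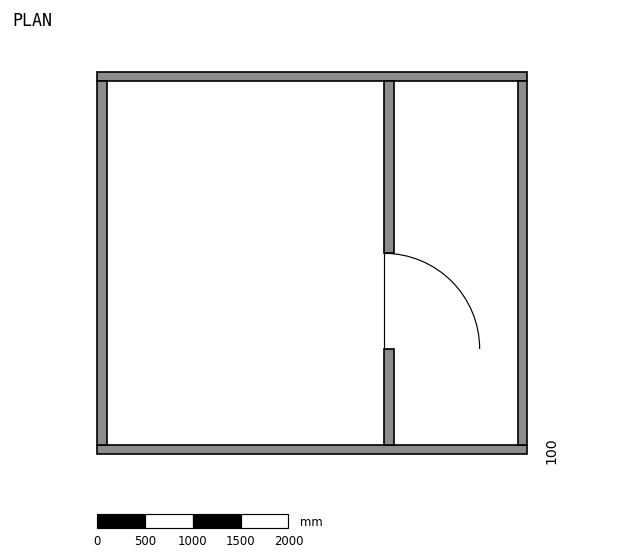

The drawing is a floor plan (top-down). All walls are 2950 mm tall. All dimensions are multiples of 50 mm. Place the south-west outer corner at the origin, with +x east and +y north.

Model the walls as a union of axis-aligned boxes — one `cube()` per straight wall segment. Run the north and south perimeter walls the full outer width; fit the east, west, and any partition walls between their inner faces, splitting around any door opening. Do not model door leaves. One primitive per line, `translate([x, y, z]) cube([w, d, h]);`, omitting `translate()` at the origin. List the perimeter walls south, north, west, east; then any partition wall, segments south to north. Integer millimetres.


cube([4500, 100, 2950]);
translate([0, 3900, 0]) cube([4500, 100, 2950]);
translate([0, 100, 0]) cube([100, 3800, 2950]);
translate([4400, 100, 0]) cube([100, 3800, 2950]);
translate([3000, 100, 0]) cube([100, 1000, 2950]);
translate([3000, 2100, 0]) cube([100, 1800, 2950]);


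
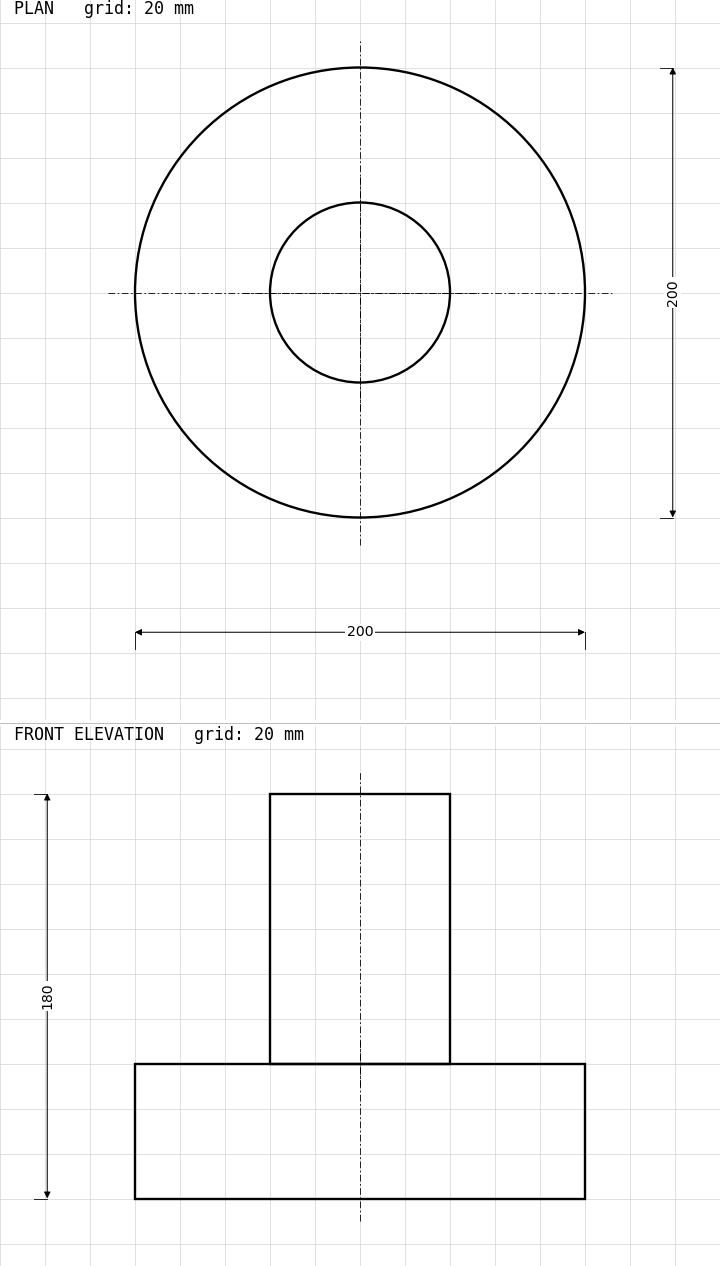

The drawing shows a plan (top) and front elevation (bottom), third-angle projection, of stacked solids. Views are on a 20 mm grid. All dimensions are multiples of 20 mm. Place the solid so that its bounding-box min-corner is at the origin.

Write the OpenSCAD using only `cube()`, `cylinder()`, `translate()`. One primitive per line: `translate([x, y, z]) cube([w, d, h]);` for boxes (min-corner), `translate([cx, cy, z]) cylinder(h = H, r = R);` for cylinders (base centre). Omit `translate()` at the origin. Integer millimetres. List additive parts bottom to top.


translate([100, 100, 0]) cylinder(h = 60, r = 100);
translate([100, 100, 60]) cylinder(h = 120, r = 40);


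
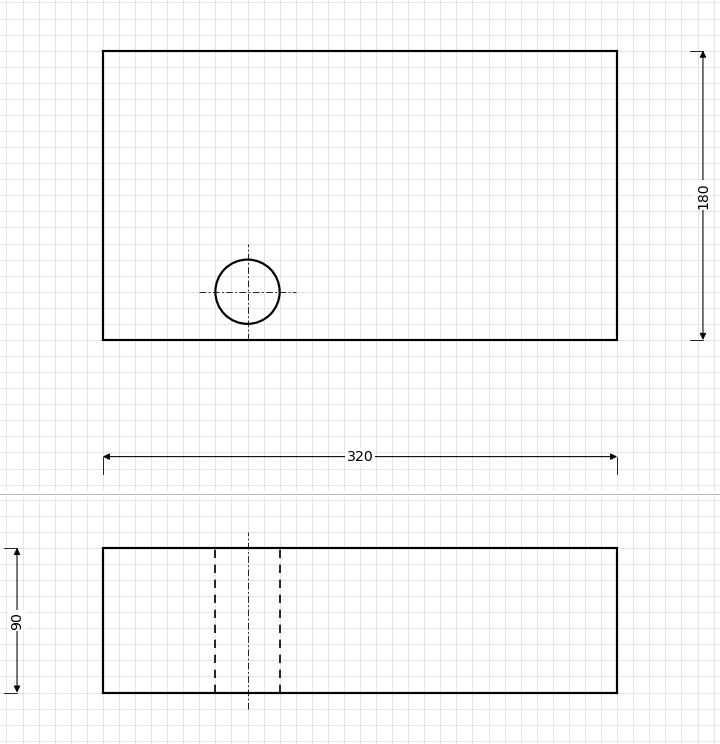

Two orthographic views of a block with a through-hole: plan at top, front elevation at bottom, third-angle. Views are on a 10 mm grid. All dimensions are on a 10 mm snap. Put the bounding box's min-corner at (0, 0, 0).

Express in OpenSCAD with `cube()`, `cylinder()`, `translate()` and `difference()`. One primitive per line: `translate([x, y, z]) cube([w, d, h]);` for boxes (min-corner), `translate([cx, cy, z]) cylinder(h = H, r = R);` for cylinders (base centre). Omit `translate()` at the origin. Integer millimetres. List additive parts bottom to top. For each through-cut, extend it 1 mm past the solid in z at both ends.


difference() {
  cube([320, 180, 90]);
  translate([90, 30, -1]) cylinder(h = 92, r = 20);
}


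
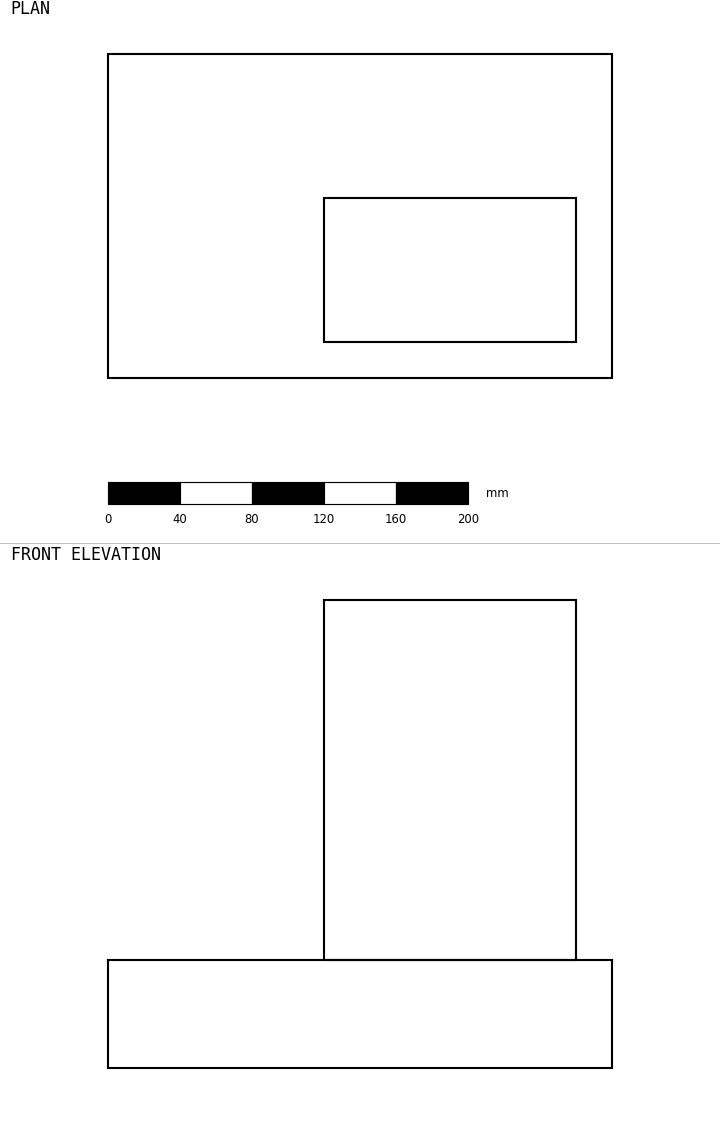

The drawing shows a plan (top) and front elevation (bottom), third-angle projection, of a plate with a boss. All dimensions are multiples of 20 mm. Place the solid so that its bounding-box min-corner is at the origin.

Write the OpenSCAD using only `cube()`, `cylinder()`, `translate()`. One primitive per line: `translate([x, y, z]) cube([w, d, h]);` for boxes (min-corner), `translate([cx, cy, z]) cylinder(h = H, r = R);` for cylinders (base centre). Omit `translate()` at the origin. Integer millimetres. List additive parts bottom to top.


cube([280, 180, 60]);
translate([120, 20, 60]) cube([140, 80, 200]);
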